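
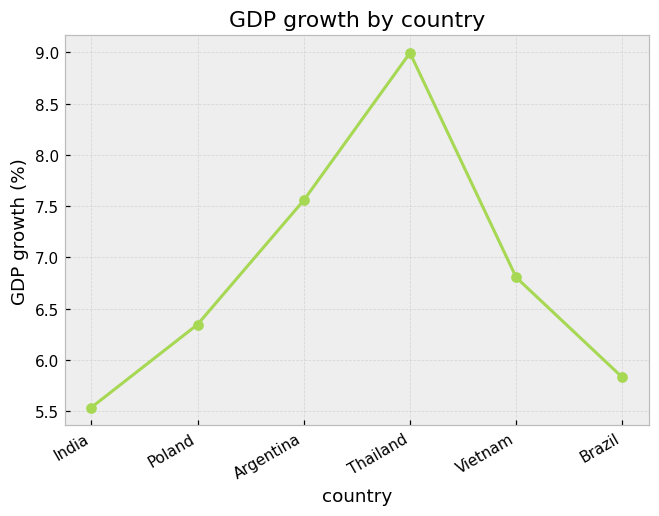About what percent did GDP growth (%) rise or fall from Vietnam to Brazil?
Vietnam ≈ 7.0, Brazil ≈ 6.0; (6.0 − 7.0) / 7.0 ≈ -14.3%.

≈ -14.3%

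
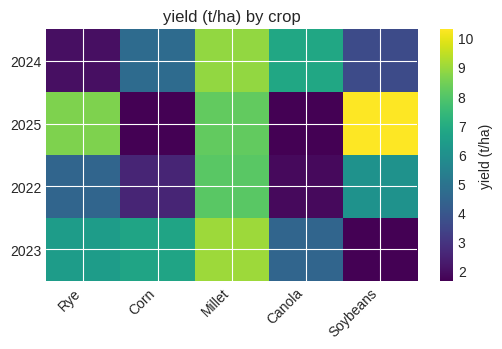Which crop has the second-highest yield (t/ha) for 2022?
Top 3 for 2022: Millet ≈ 8, Soybeans ≈ 6, Rye ≈ 4.

Soybeans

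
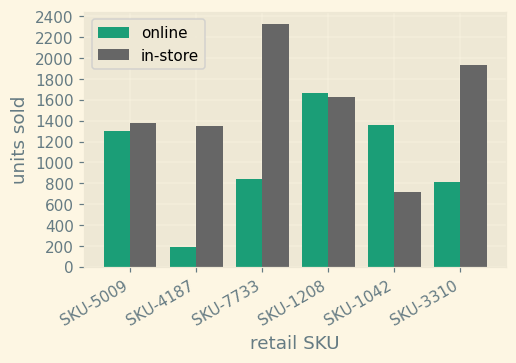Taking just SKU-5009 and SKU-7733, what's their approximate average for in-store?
≈ 1900

(1400 + 2400) / 2 ≈ 1900.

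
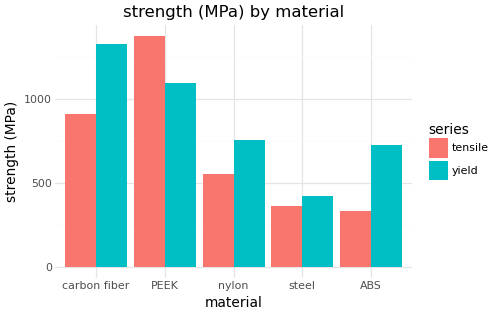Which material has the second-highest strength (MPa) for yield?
Top 3 for yield: carbon fiber ≈ 1400, PEEK ≈ 1000, nylon ≈ 800.

PEEK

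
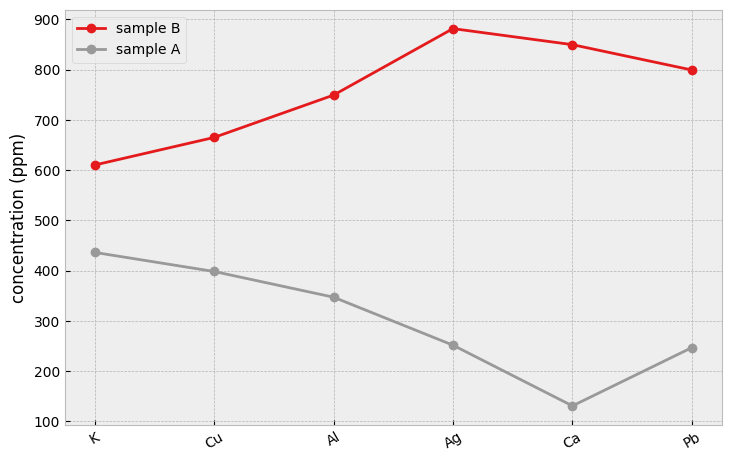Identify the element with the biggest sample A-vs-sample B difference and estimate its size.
Ca, ≈ 700 ppm

Ca: sample A ≈ 100, sample B ≈ 800 → gap ≈ 700. Next-largest (Ag) is only ≈ 600.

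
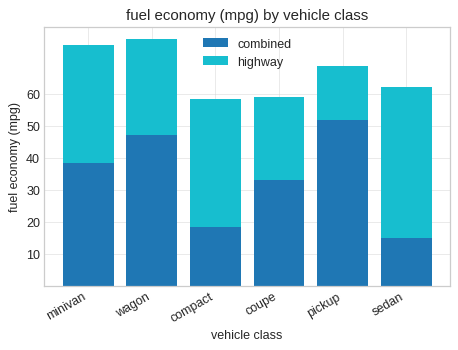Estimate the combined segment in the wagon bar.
≈ 50

combined top ≈ 50, bottom ≈ 0; segment ≈ 50.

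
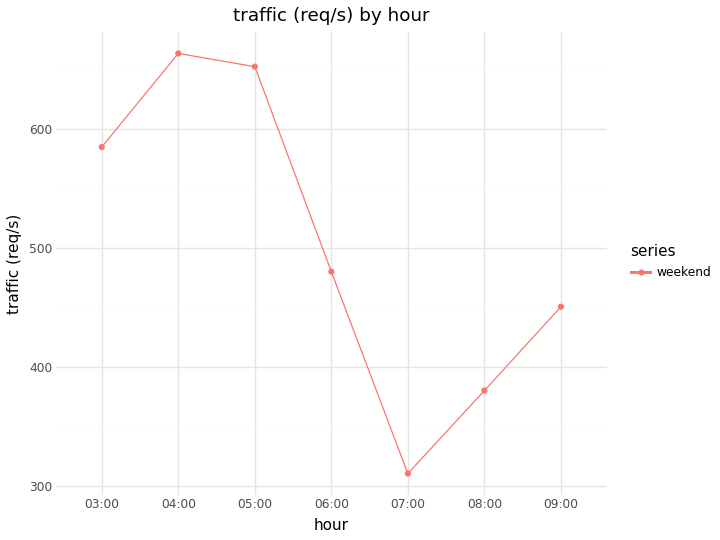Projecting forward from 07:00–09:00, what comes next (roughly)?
≈ 525

Last three: 300, 400, 450 → slope ≈ 75/step → next ≈ 525.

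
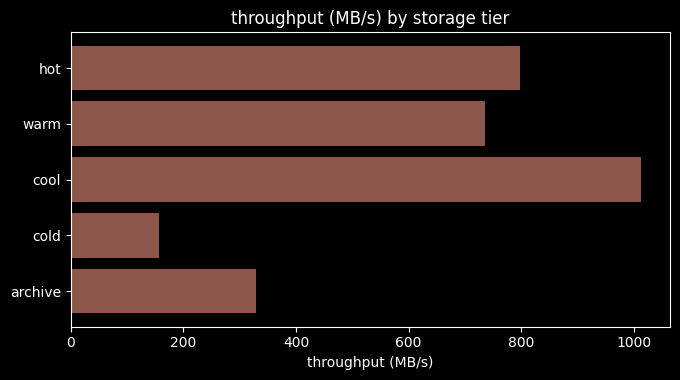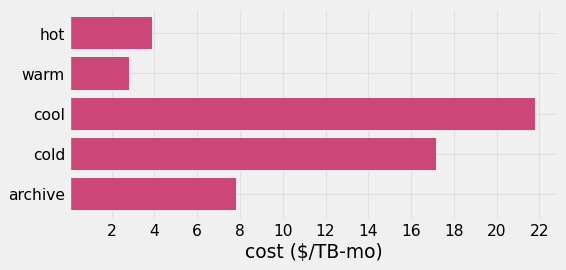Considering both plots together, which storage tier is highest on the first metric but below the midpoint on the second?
hot

Chart 2 median cost ($/TB-mo) ≈ 8; below-median storage tiers: hot, warm. Among those, hot has the highest throughput (MB/s) (≈ 800).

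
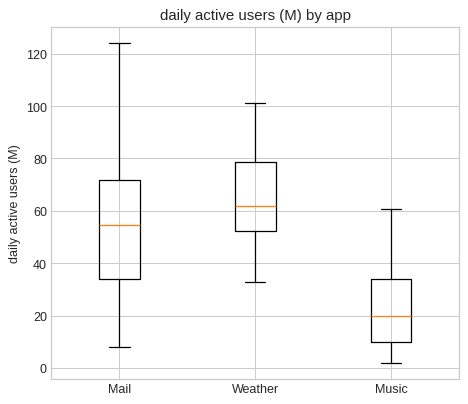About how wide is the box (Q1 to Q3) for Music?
≈ 25

Q3 ≈ 35, Q1 ≈ 10; IQR ≈ 25.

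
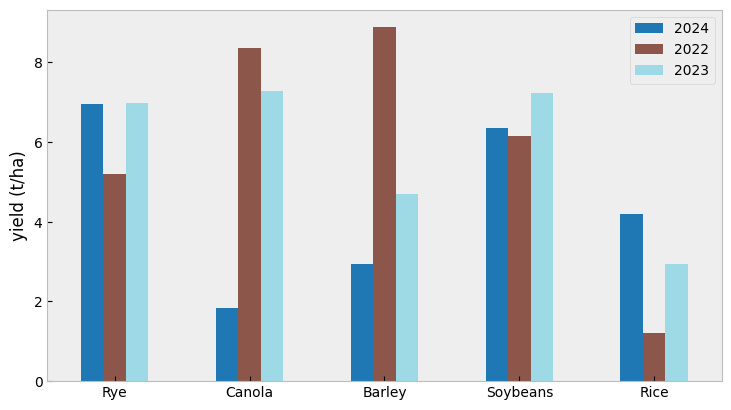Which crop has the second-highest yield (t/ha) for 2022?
Top 3 for 2022: Barley ≈ 9, Canola ≈ 8, Soybeans ≈ 6.

Canola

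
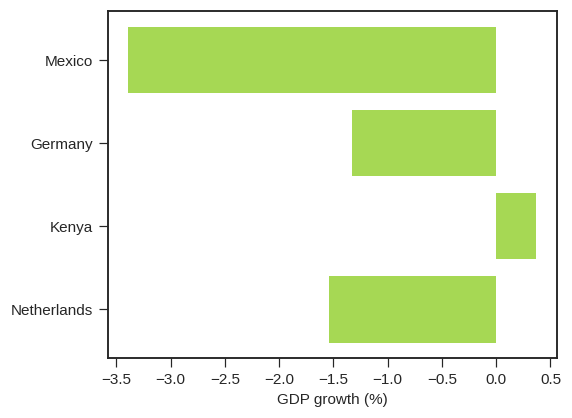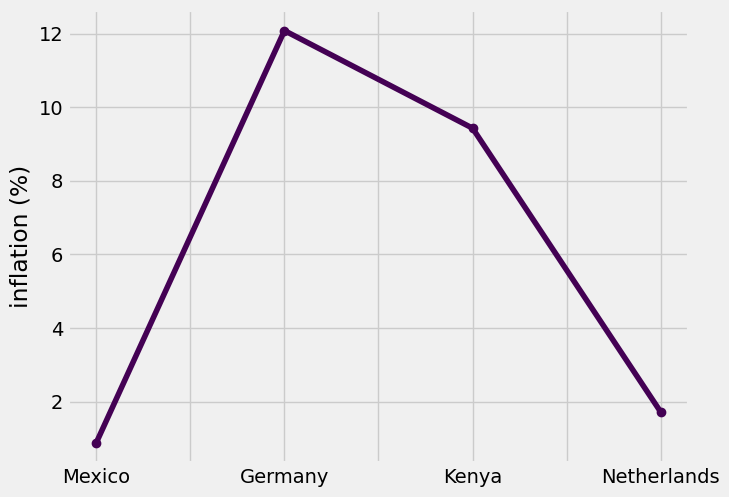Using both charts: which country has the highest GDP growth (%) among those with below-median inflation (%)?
Netherlands

Chart 2 median inflation (%) ≈ 6; below-median countries: Mexico, Netherlands. Among those, Netherlands has the highest GDP growth (%) (≈ -1.55).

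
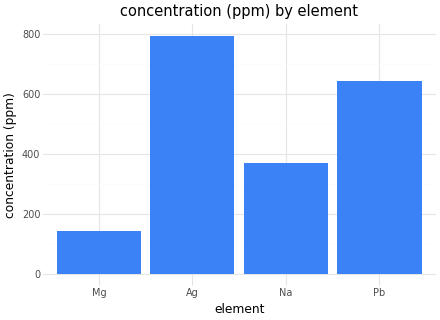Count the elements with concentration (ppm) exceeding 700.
1

Above 700: Ag.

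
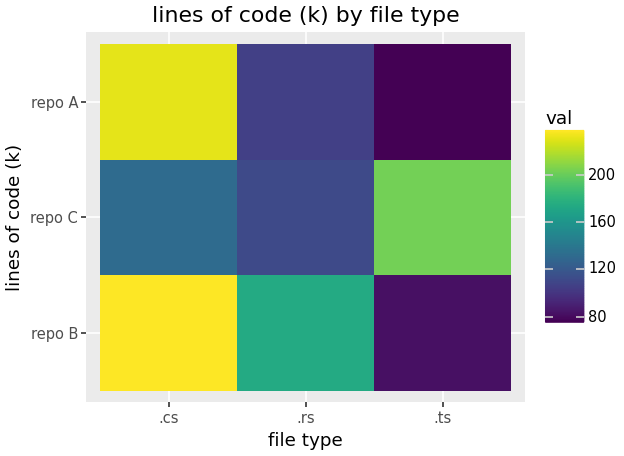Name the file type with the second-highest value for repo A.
Top 3 for repo A: .cs ≈ 240, .rs ≈ 100, .ts ≈ 80.

.rs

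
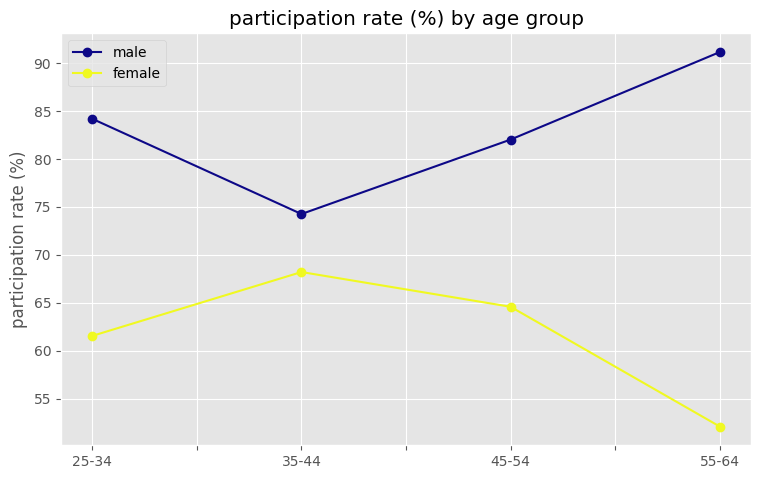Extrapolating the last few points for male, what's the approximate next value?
Last three: 75, 80, 90 → slope ≈ 7.5/step → next ≈ 97.5.

≈ 97.5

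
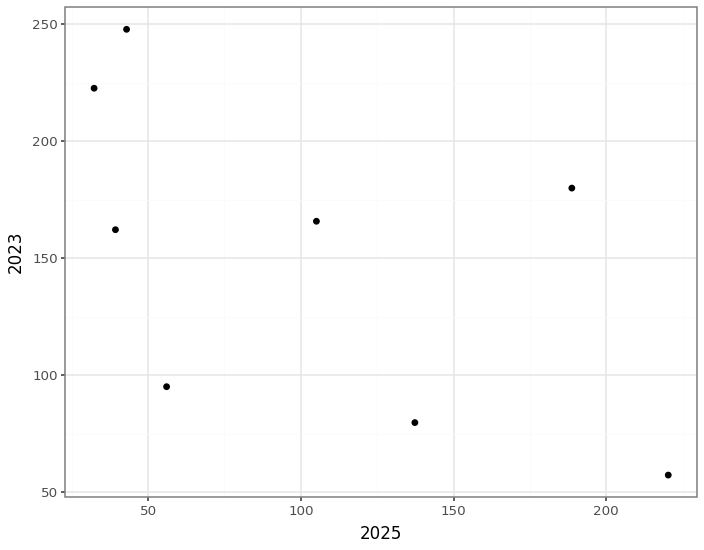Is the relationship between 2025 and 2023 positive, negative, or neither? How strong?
negative, moderate

Points are negatively correlated; moderate (|r| ≈ 0.6).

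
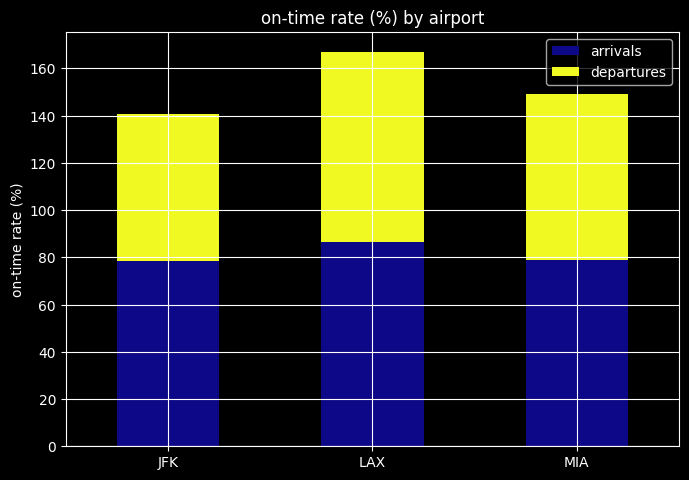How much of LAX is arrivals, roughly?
arrivals top ≈ 80, bottom ≈ 0; segment ≈ 80.

≈ 80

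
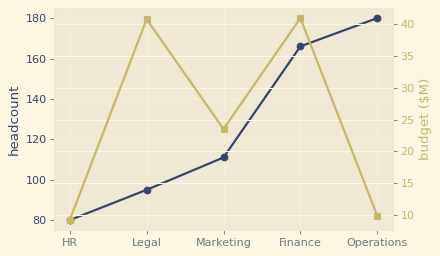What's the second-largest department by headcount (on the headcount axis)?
Top 3 (on the headcount axis): Operations ≈ 180, Finance ≈ 170, Marketing ≈ 110.

Finance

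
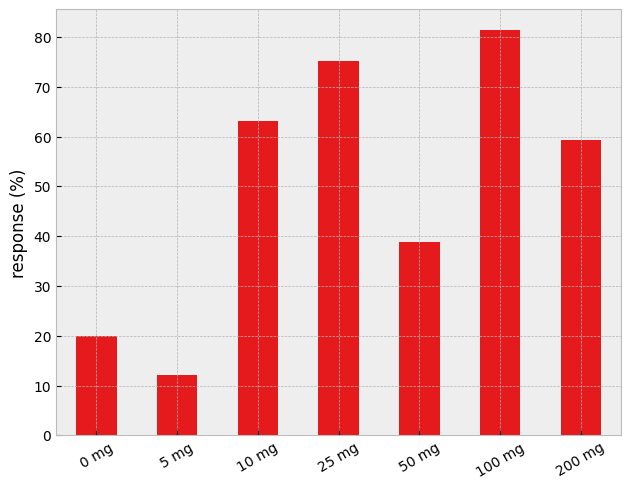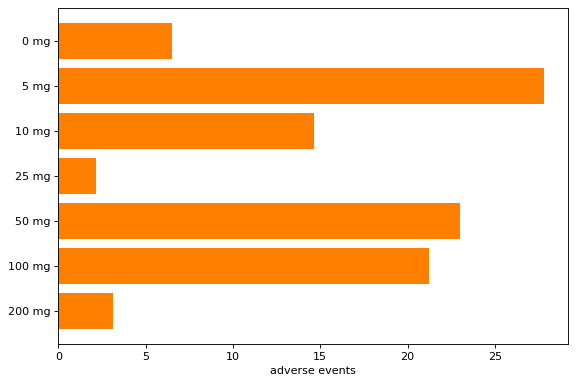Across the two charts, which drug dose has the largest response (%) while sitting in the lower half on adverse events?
Chart 2 median adverse events ≈ 15; below-median drug doses: 0 mg, 25 mg, 200 mg. Among those, 25 mg has the highest response (%) (≈ 80).

25 mg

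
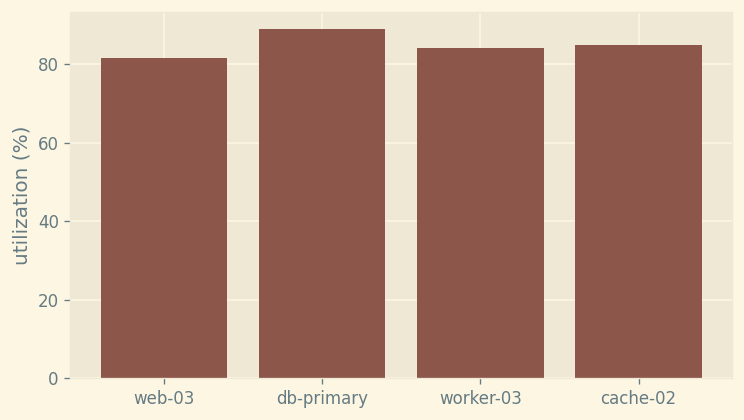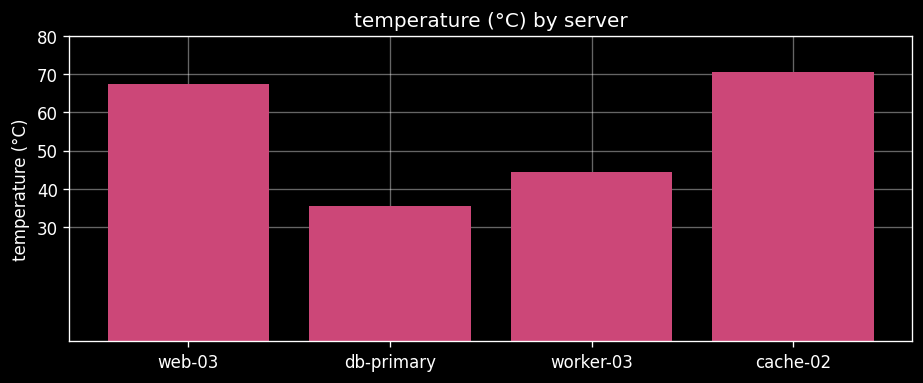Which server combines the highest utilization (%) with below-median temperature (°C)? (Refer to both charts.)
Chart 2 median temperature (°C) ≈ 60; below-median servers: db-primary, worker-03. Among those, db-primary has the highest utilization (%) (≈ 90).

db-primary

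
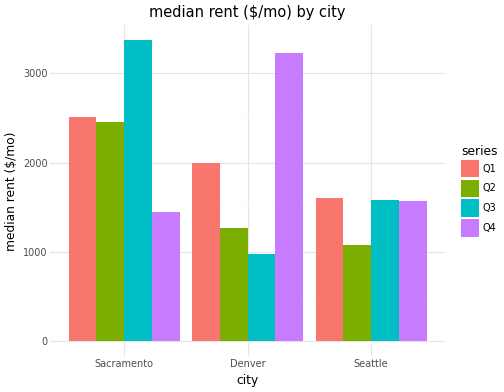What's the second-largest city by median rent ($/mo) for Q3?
Top 3 for Q3: Sacramento ≈ 3500, Seattle ≈ 1500, Denver ≈ 1000.

Seattle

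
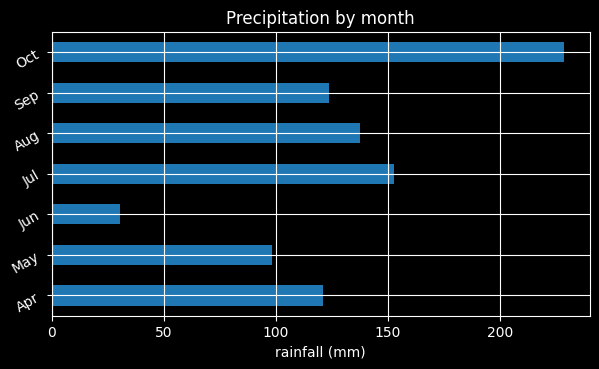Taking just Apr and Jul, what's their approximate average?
(120 + 160) / 2 ≈ 140.

≈ 140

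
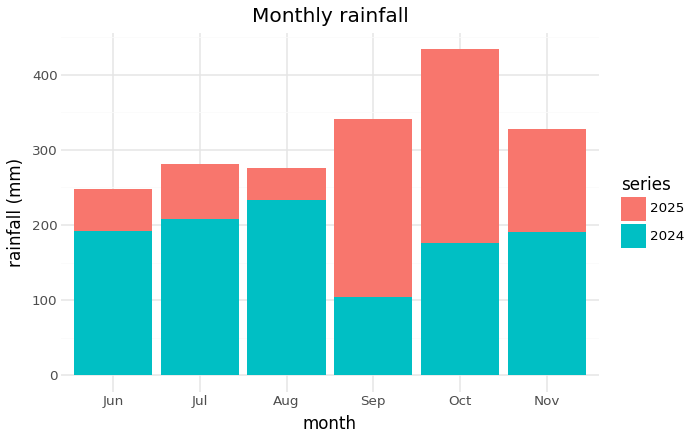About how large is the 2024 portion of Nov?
≈ 200

2024 top ≈ 200, bottom ≈ 0; segment ≈ 200.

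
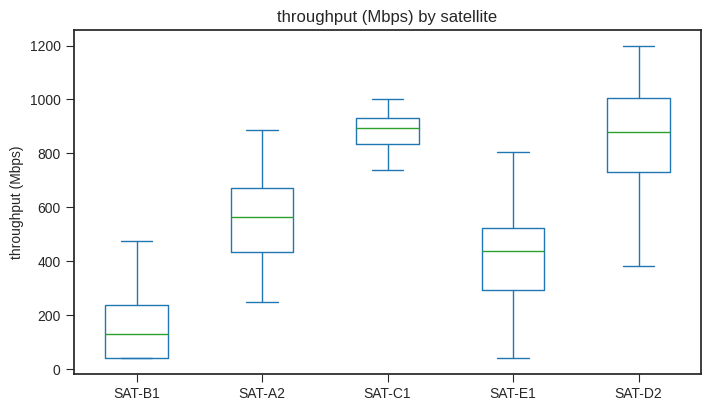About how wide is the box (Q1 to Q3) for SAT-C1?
≈ 100

Q3 ≈ 900, Q1 ≈ 800; IQR ≈ 100.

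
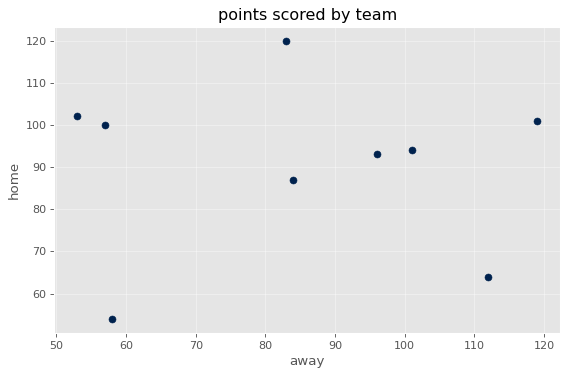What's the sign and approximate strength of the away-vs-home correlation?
Points are roughly uncorrelated; weak (|r| ≈ 0.0).

no clear correlation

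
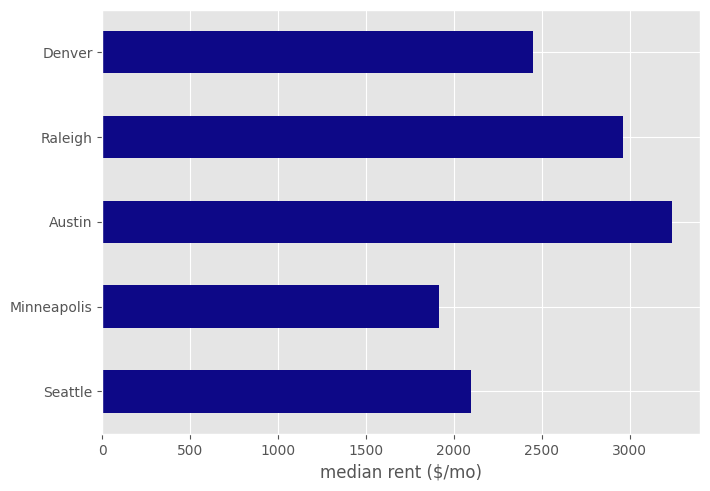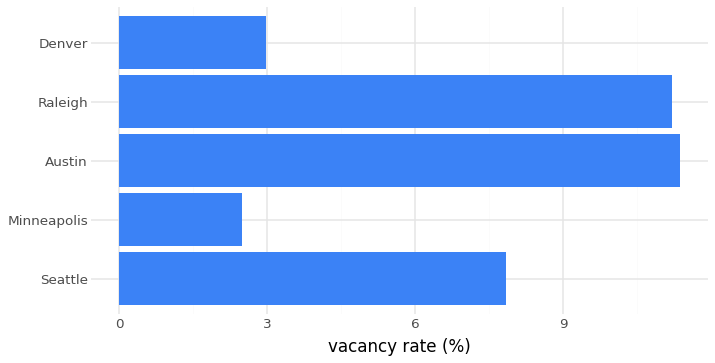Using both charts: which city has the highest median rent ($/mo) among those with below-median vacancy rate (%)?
Denver

Chart 2 median vacancy rate (%) ≈ 8; below-median cities: Minneapolis, Denver. Among those, Denver has the highest median rent ($/mo) (≈ 2500).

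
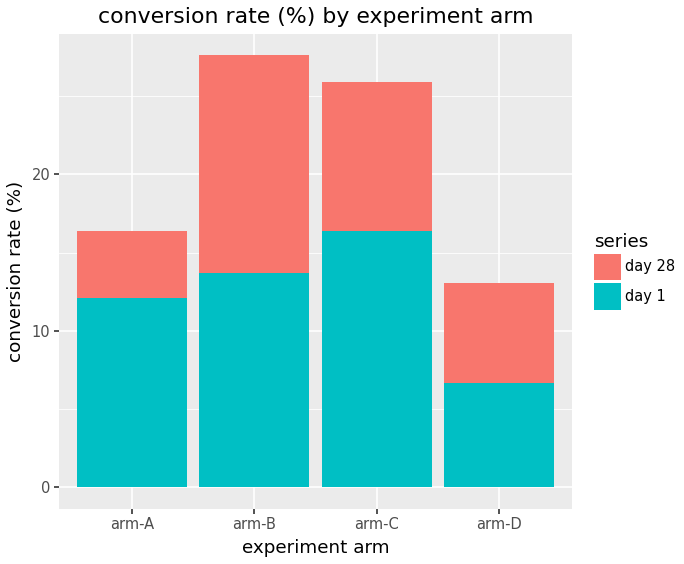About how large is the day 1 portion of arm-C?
day 1 top ≈ 15, bottom ≈ 0; segment ≈ 15.

≈ 15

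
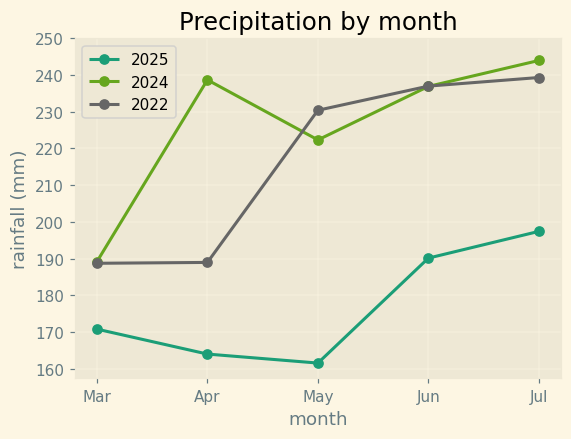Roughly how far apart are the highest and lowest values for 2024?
≈ 50

Max Jul ≈ 240, min Mar ≈ 190; range ≈ 50.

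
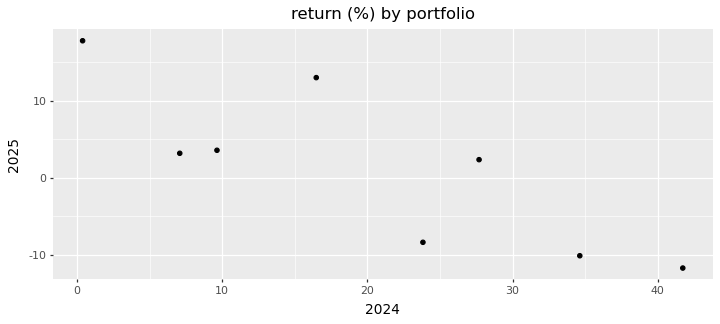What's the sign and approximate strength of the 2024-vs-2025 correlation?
negative, strong

Points are negatively correlated; strong (|r| ≈ 0.8).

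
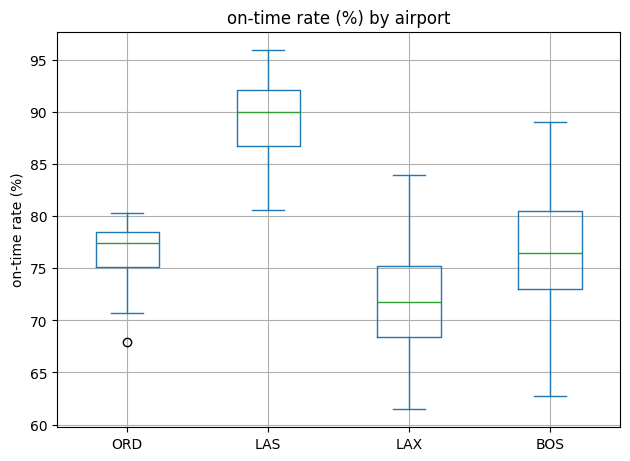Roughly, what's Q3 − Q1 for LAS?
Q3 ≈ 92, Q1 ≈ 86; IQR ≈ 6.

≈ 6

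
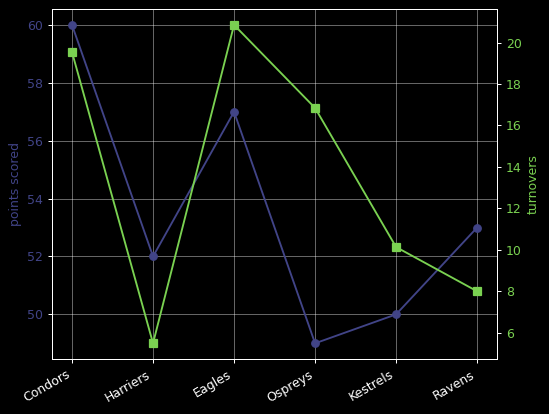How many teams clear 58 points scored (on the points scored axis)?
Above 58: Condors.

1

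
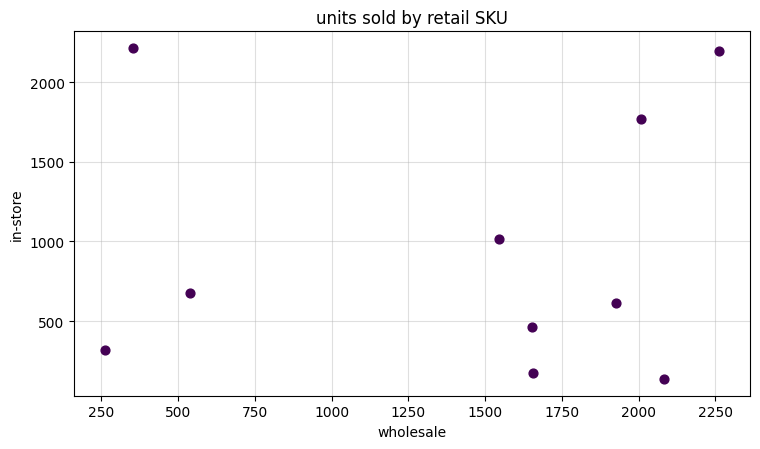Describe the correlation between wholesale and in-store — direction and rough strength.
Points are roughly uncorrelated; weak (|r| ≈ 0.0).

no clear correlation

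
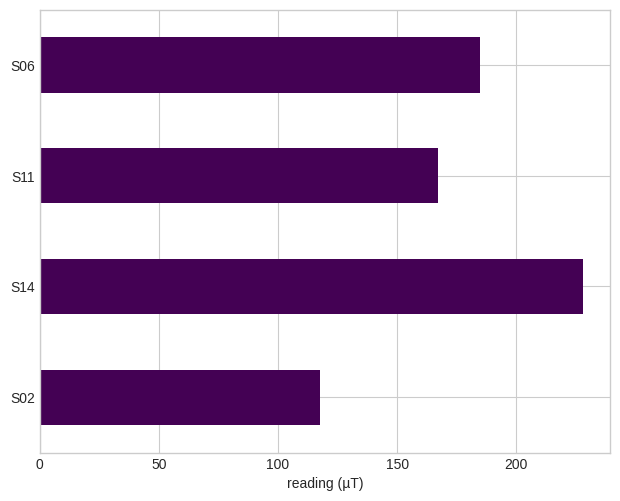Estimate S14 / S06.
S14 ≈ 220, S06 ≈ 180; 220/180 ≈ 1.22.

≈ 1.22×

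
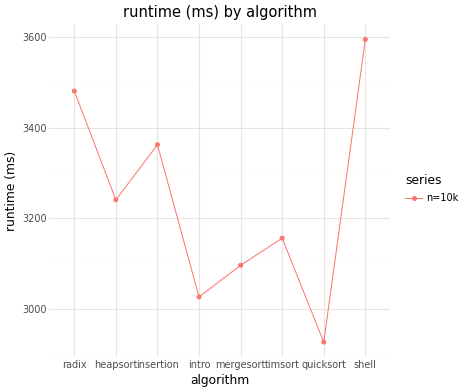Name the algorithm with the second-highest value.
Top 3: shell ≈ 3600, radix ≈ 3500, insertion ≈ 3400.

radix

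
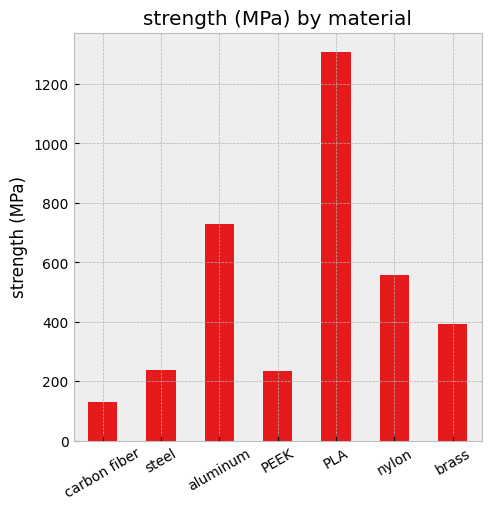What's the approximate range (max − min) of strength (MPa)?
≈ 1200

Max PLA ≈ 1400, min carbon fiber ≈ 200; range ≈ 1200.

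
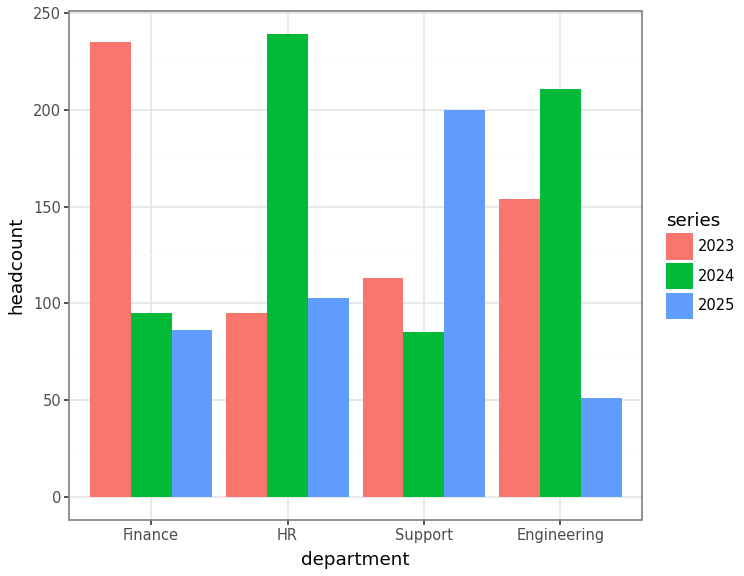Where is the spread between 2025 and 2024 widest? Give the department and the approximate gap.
Engineering, ≈ 160

Engineering: 2025 ≈ 60, 2024 ≈ 220 → gap ≈ 160. Next-largest (HR) is only ≈ 140.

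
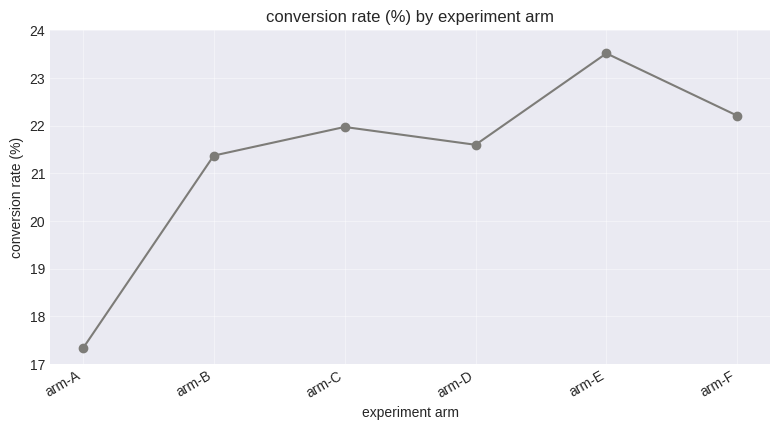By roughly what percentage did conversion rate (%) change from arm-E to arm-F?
≈ -8.3%

arm-E ≈ 24, arm-F ≈ 22; (22 − 24) / 24 ≈ -8.3%.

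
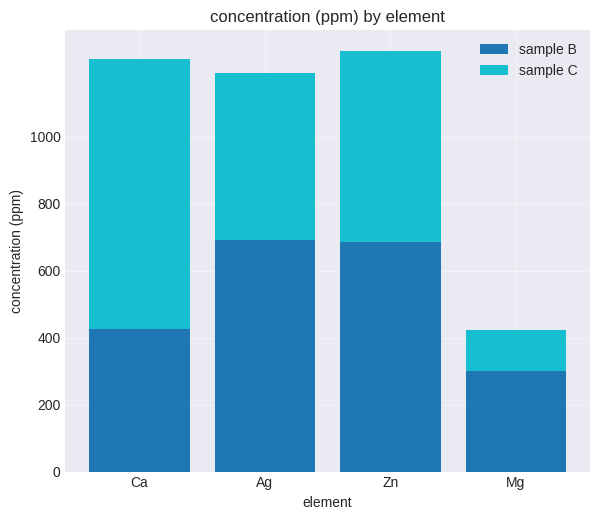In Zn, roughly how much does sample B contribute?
≈ 600

sample B top ≈ 600, bottom ≈ 0; segment ≈ 600.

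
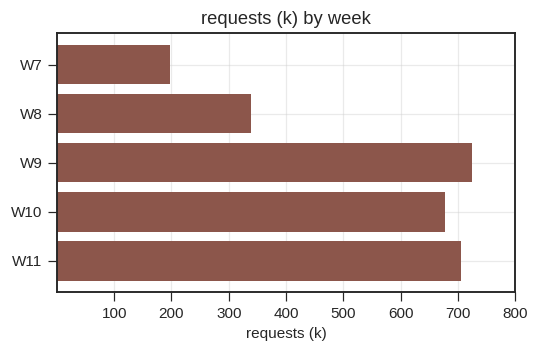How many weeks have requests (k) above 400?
3

Above 400: W9, W10, W11.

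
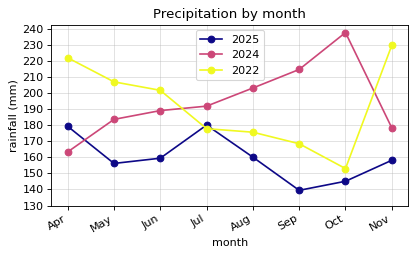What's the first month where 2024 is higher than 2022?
Jul

Jun: 2024 ≈ 190 vs 2022 ≈ 200 (not yet); Jul: 2024 ≈ 190 vs 2022 ≈ 180 (first crossover).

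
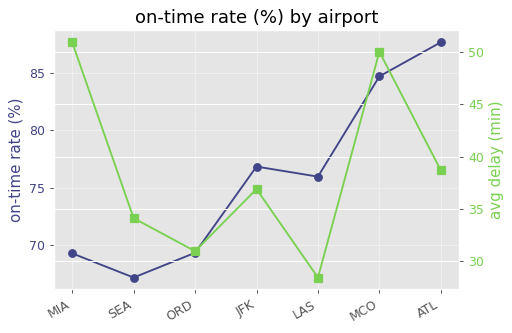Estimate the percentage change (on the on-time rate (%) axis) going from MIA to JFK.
≈ +8.6%

MIA ≈ 70, JFK ≈ 76; (76 − 70) / 70 ≈ +8.6%.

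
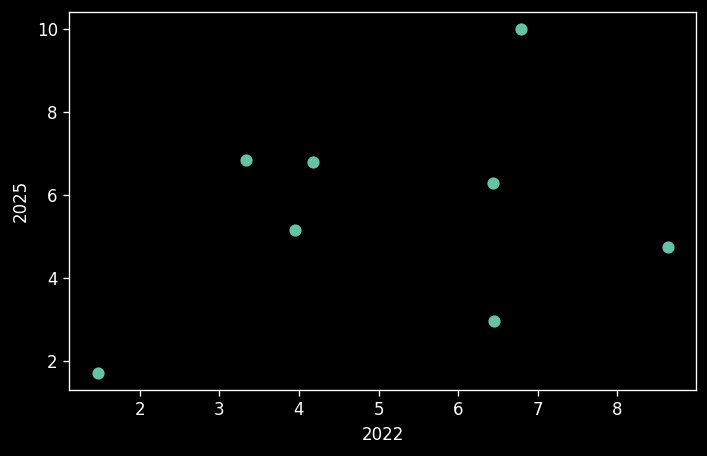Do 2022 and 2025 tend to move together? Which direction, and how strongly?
positive, weak

Points are positively correlated; weak (|r| ≈ 0.3).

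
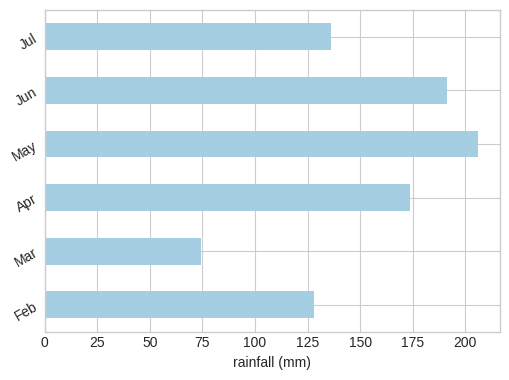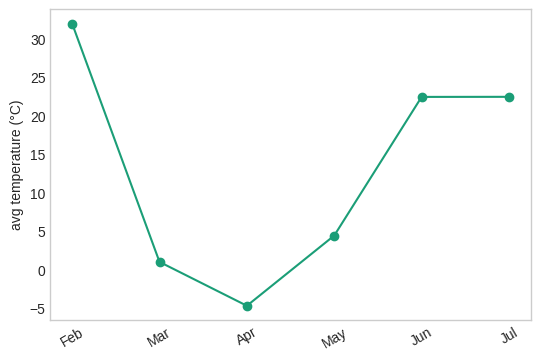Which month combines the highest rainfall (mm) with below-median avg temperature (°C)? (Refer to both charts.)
Chart 2 median avg temperature (°C) ≈ 15; below-median months: Mar, Apr, May. Among those, May has the highest rainfall (mm) (≈ 200).

May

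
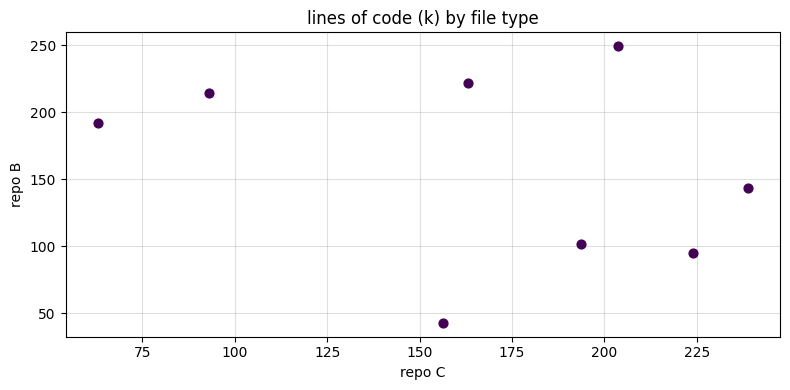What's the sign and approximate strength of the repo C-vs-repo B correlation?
negative, weak

Points are negatively correlated; weak (|r| ≈ 0.3).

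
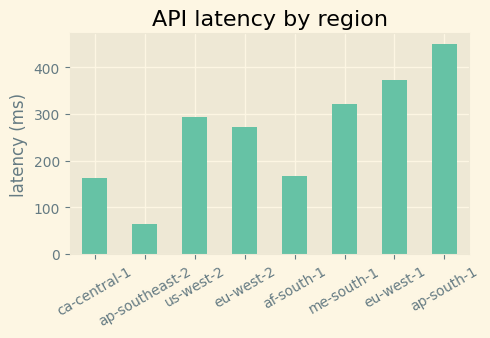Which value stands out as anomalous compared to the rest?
ap-southeast-2

ap-southeast-2 ≈ 50; the rest sit between ≈ 150 and ≈ 450.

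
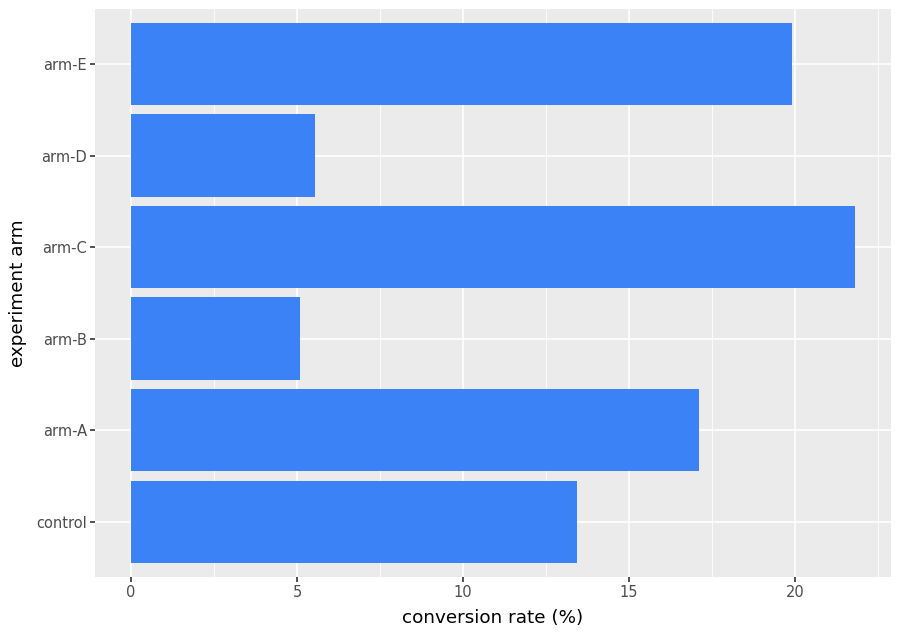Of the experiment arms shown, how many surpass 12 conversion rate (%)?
Above 12: control, arm-A, arm-C, arm-E.

4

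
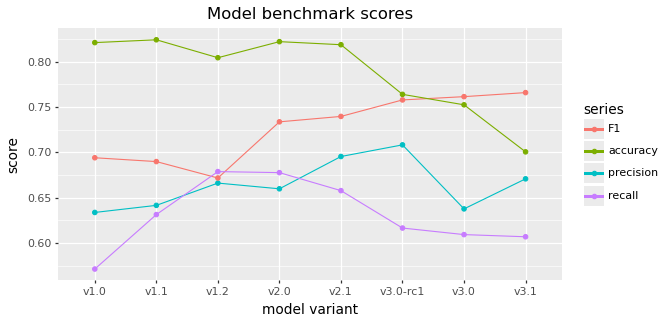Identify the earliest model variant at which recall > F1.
v1.1: recall ≈ 0.65 vs F1 ≈ 0.70 (not yet); v1.2: recall ≈ 0.70 vs F1 ≈ 0.65 (first crossover).

v1.2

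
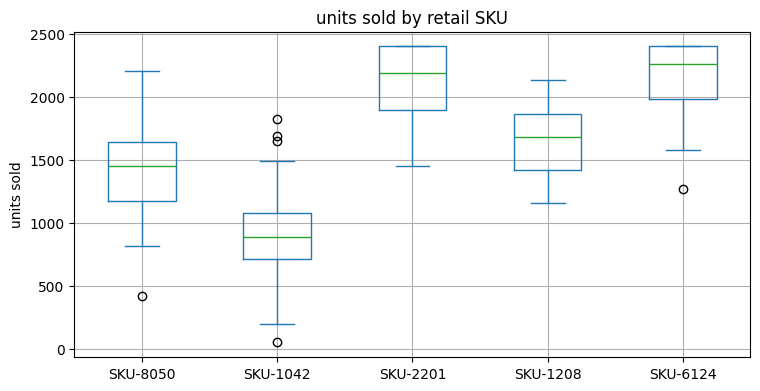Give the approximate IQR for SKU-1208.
≈ 400

Q3 ≈ 1800, Q1 ≈ 1400; IQR ≈ 400.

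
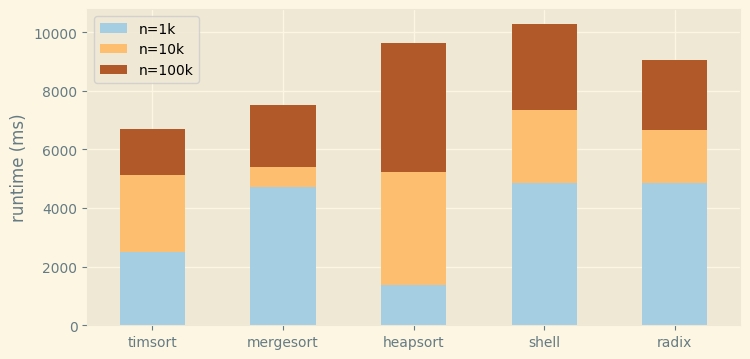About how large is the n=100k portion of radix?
≈ 2000

n=100k top ≈ 9000, bottom ≈ 7000; segment ≈ 2000.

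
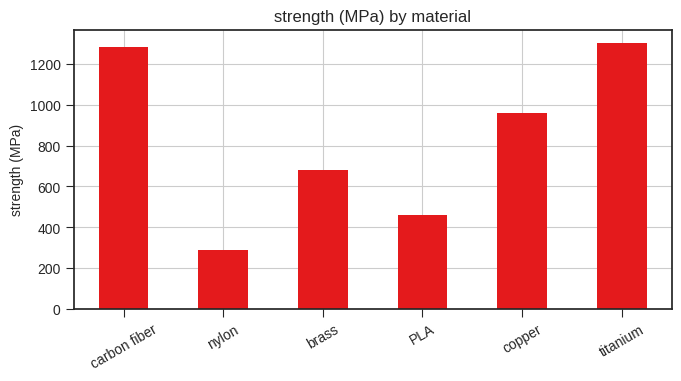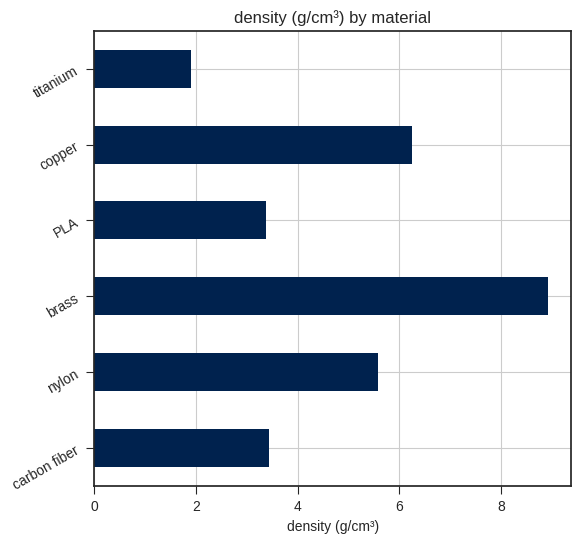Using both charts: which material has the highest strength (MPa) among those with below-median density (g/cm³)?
titanium

Chart 2 median density (g/cm³) ≈ 5; below-median materials: carbon fiber, PLA, titanium. Among those, titanium has the highest strength (MPa) (≈ 1400).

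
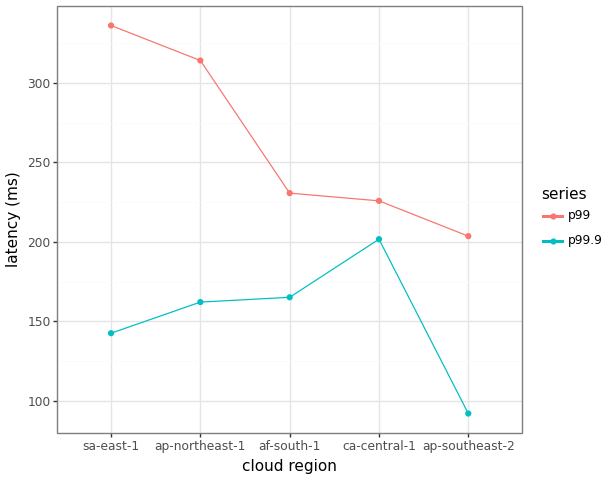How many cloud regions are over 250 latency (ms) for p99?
2

Above 250: sa-east-1, ap-northeast-1.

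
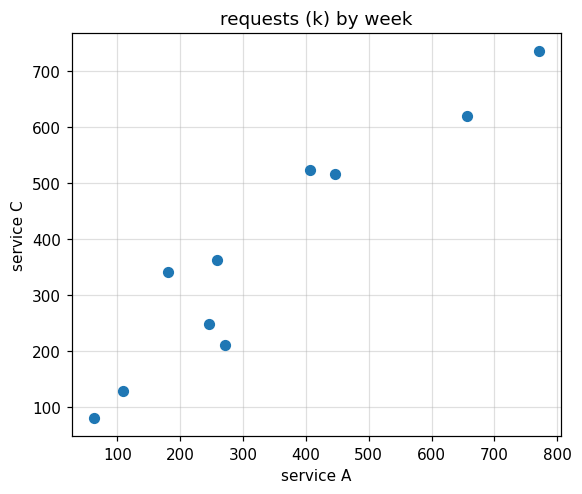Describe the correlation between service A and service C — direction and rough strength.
Points are positively correlated; strong (|r| ≈ 0.9).

positive, strong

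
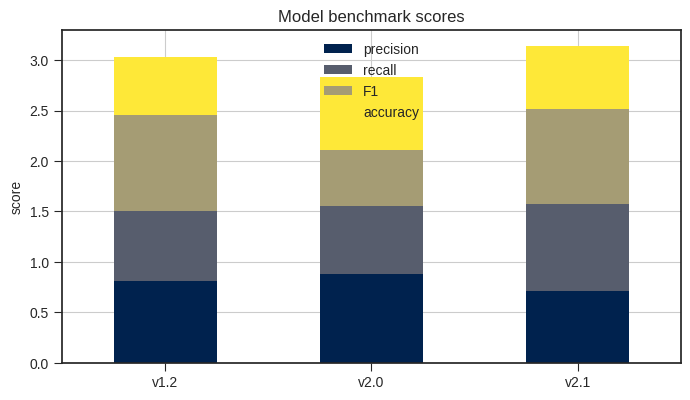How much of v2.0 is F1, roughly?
≈ 0.5

F1 top ≈ 2.0, bottom ≈ 1.5; segment ≈ 0.5.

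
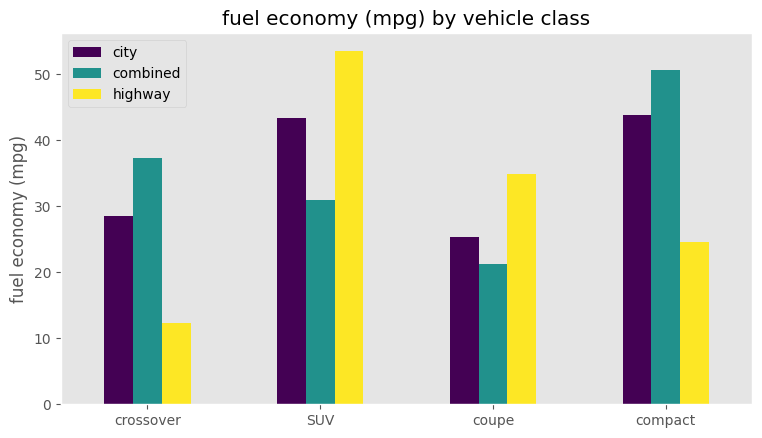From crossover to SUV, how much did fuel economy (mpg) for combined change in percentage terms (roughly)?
≈ -14.3%

crossover ≈ 35, SUV ≈ 30; (30 − 35) / 35 ≈ -14.3%.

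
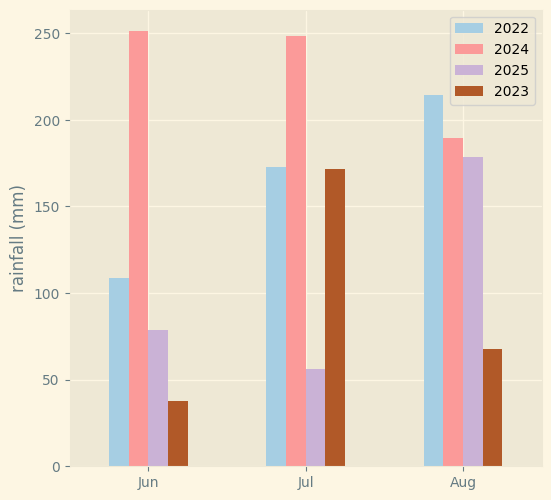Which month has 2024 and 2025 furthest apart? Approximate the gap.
Jul: 2024 ≈ 250, 2025 ≈ 50 → gap ≈ 200. Next-largest (Jun) is only ≈ 175.

Jul, ≈ 200 mm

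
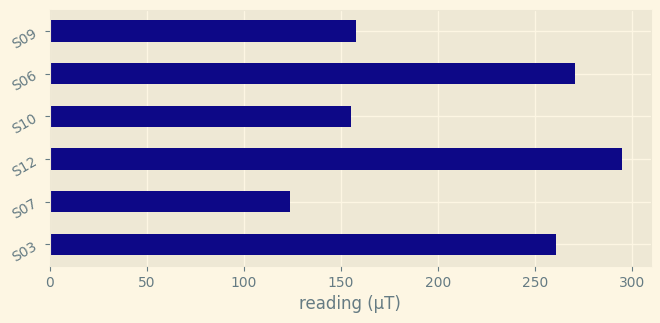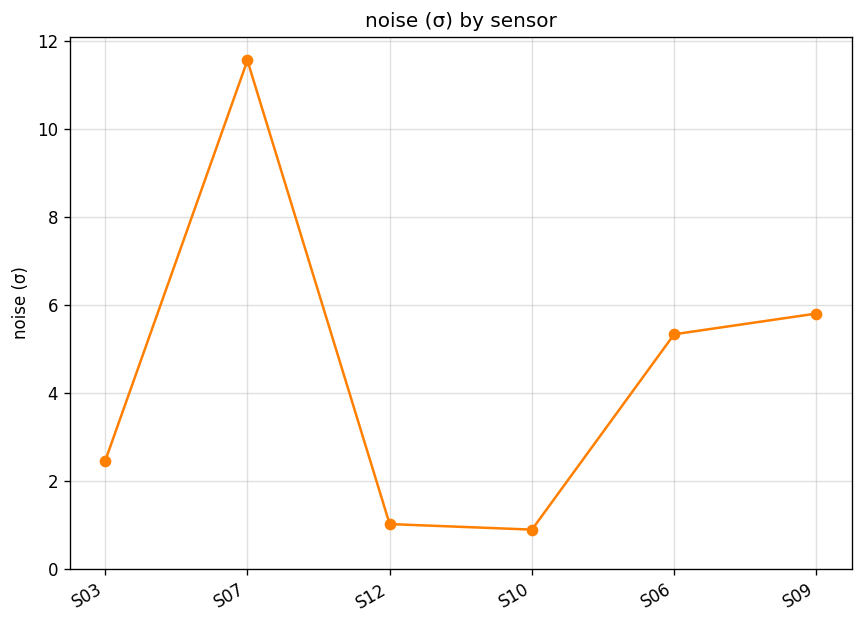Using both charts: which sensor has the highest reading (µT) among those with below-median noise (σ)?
S12

Chart 2 median noise (σ) ≈ 4; below-median sensors: S03, S12, S10. Among those, S12 has the highest reading (µT) (≈ 300).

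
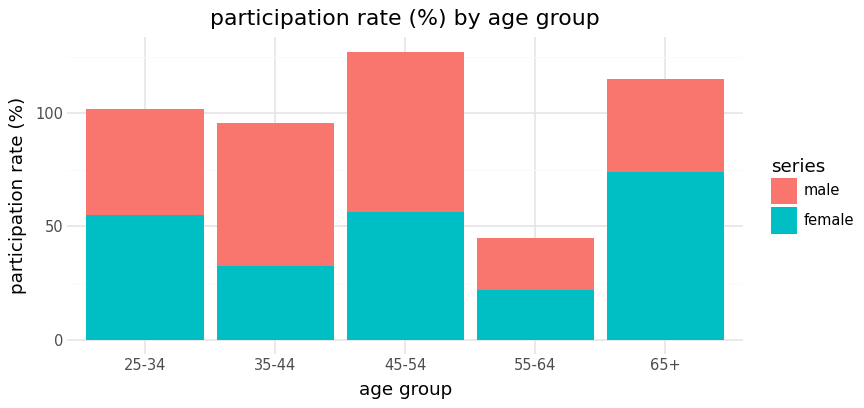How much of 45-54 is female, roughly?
female top ≈ 60, bottom ≈ 0; segment ≈ 60.

≈ 60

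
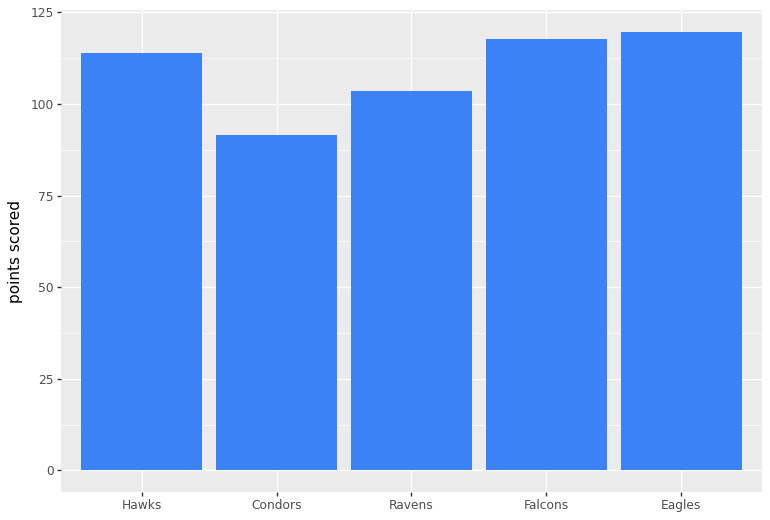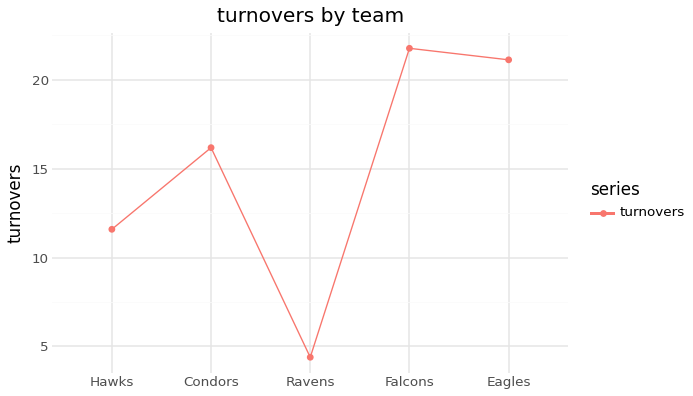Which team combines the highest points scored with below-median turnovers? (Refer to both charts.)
Hawks

Chart 2 median turnovers ≈ 16; below-median teams: Hawks, Ravens. Among those, Hawks has the highest points scored (≈ 120).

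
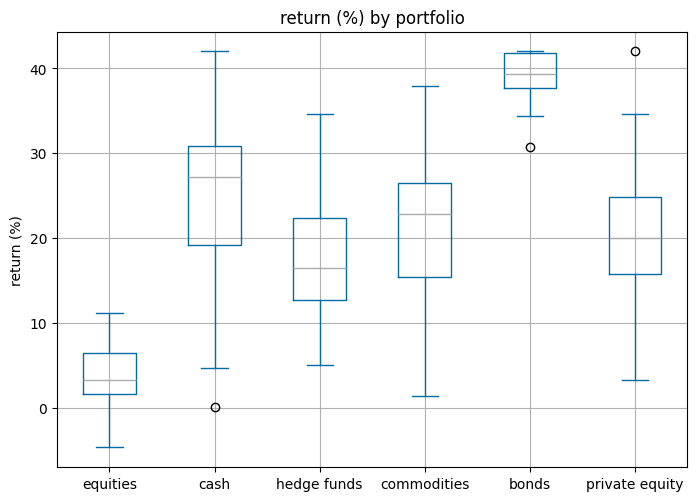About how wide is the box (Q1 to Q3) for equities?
≈ 5

Q3 ≈ 5, Q1 ≈ 0; IQR ≈ 5.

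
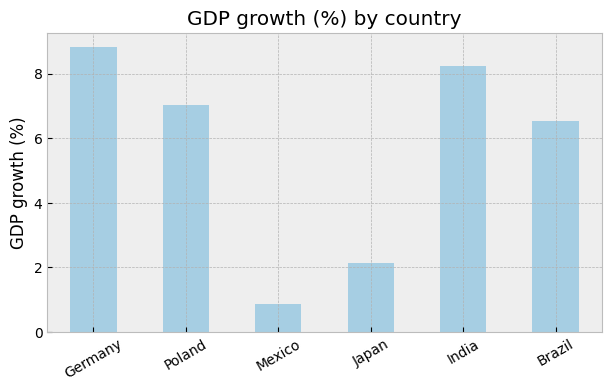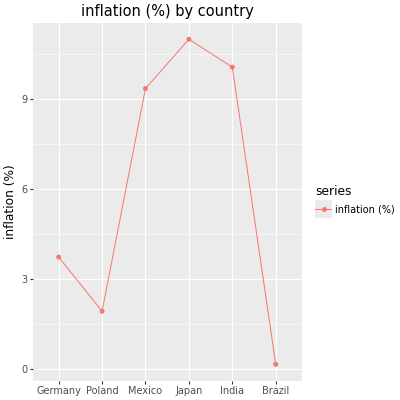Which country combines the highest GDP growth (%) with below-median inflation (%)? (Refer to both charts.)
Chart 2 median inflation (%) ≈ 6; below-median countries: Germany, Poland, Brazil. Among those, Germany has the highest GDP growth (%) (≈ 9).

Germany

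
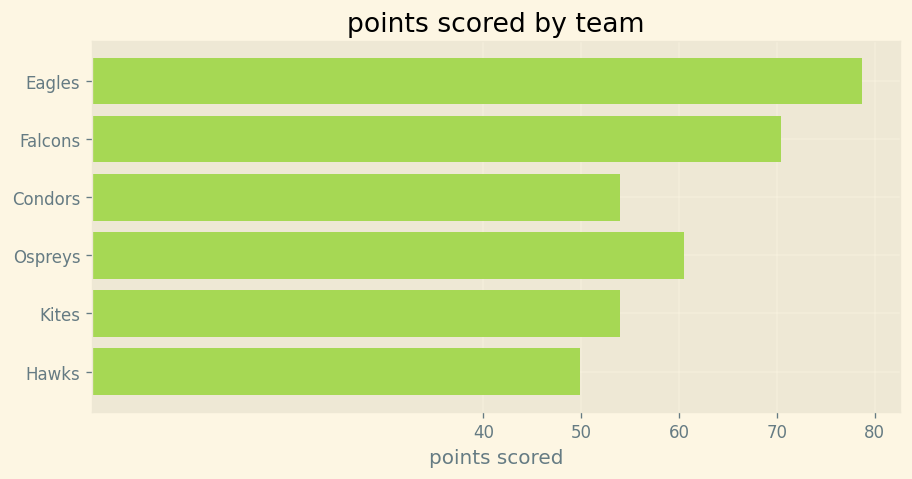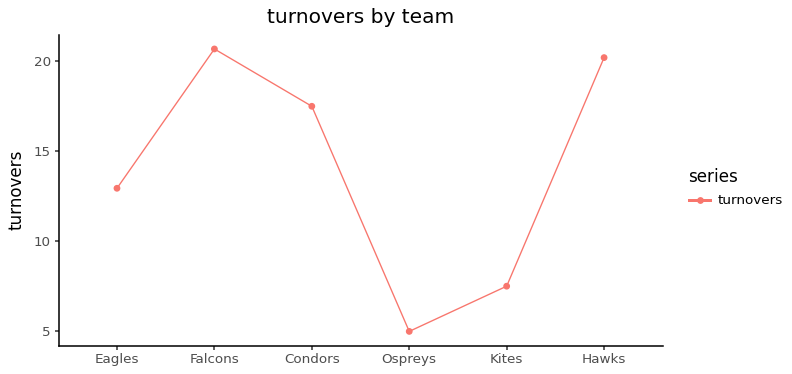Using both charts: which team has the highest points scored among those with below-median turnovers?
Eagles

Chart 2 median turnovers ≈ 16; below-median teams: Eagles, Ospreys, Kites. Among those, Eagles has the highest points scored (≈ 80).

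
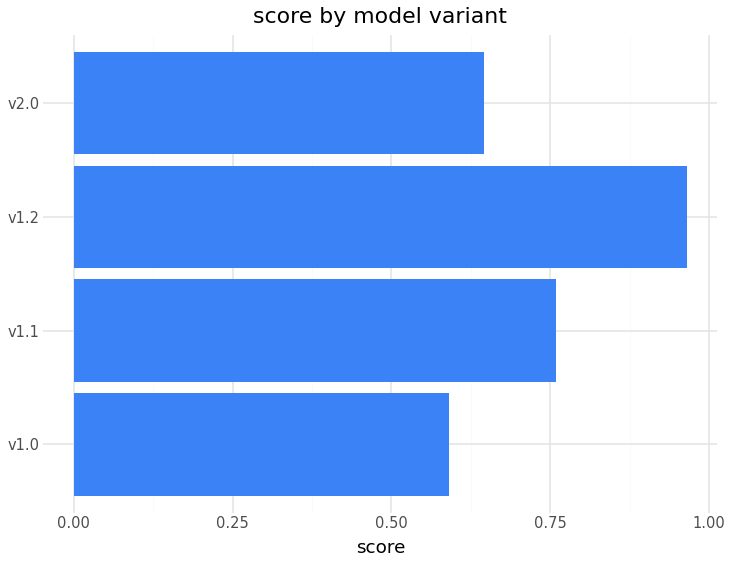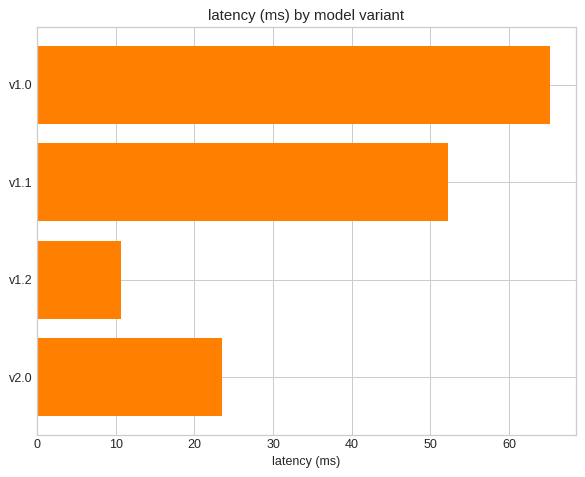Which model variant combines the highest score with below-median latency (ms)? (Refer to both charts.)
v1.2

Chart 2 median latency (ms) ≈ 40; below-median model variants: v1.2, v2.0. Among those, v1.2 has the highest score (≈ 1).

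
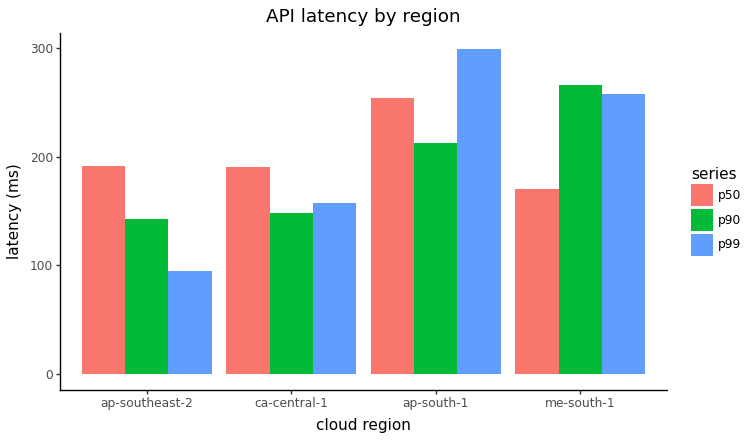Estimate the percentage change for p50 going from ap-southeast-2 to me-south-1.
≈ -12.5%

ap-southeast-2 ≈ 200, me-south-1 ≈ 175; (175 − 200) / 200 ≈ -12.5%.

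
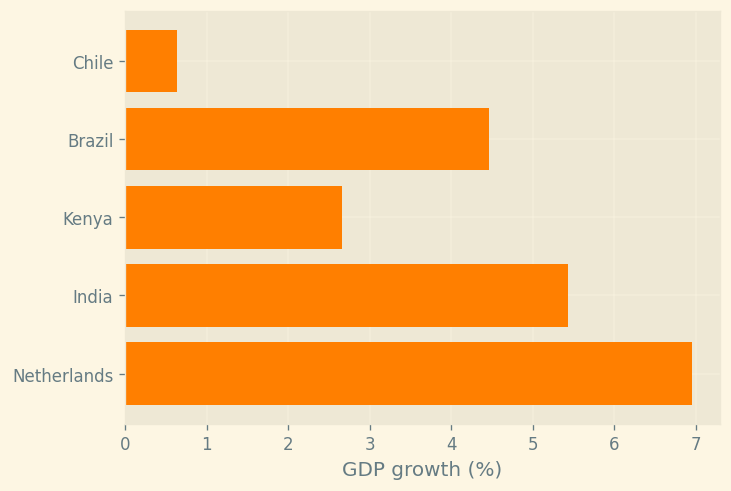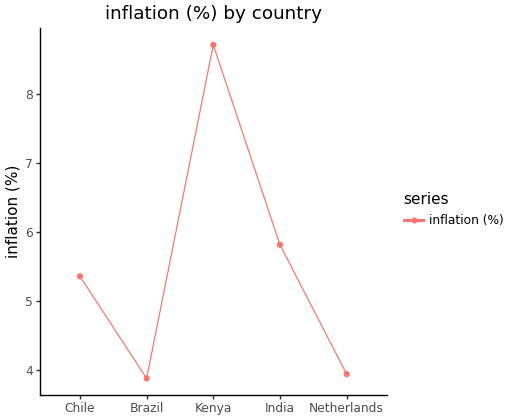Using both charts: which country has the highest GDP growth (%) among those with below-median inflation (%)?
Chart 2 median inflation (%) ≈ 5; below-median countries: Brazil, Netherlands. Among those, Netherlands has the highest GDP growth (%) (≈ 7).

Netherlands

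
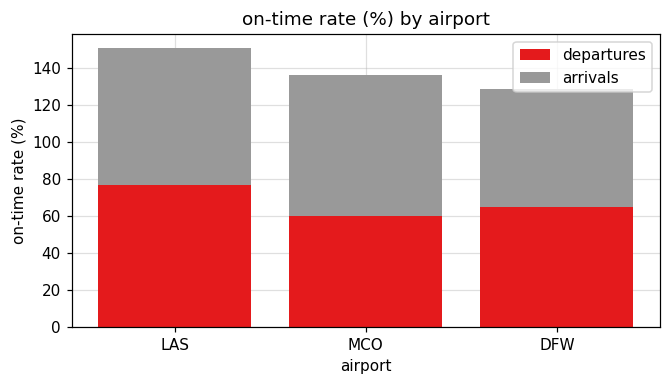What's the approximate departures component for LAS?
≈ 80

departures top ≈ 80, bottom ≈ 0; segment ≈ 80.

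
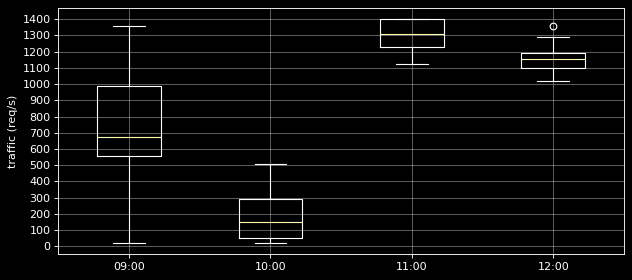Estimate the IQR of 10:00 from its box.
≈ 200

Q3 ≈ 300, Q1 ≈ 100; IQR ≈ 200.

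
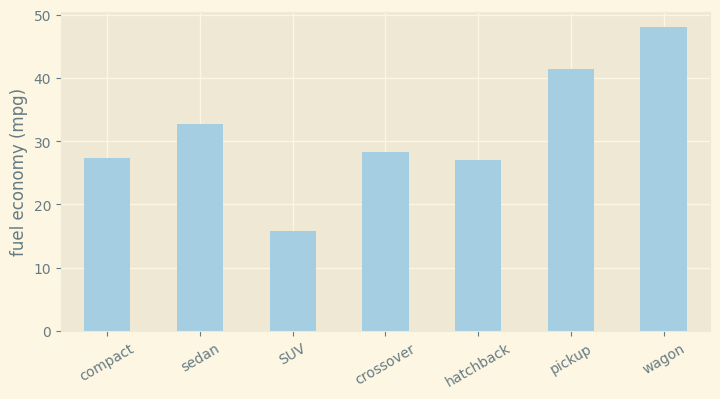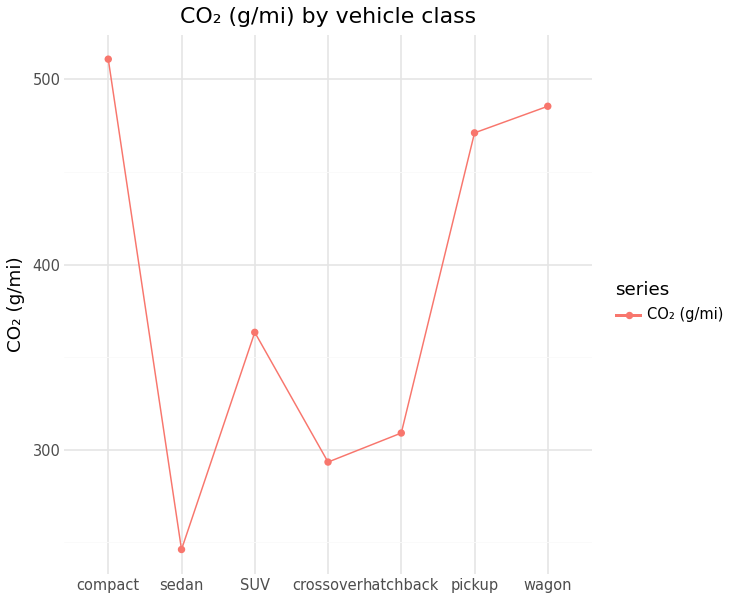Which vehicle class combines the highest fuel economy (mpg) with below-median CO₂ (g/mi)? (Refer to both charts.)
sedan

Chart 2 median CO₂ (g/mi) ≈ 350; below-median vehicle classes: sedan, crossover, hatchback. Among those, sedan has the highest fuel economy (mpg) (≈ 35).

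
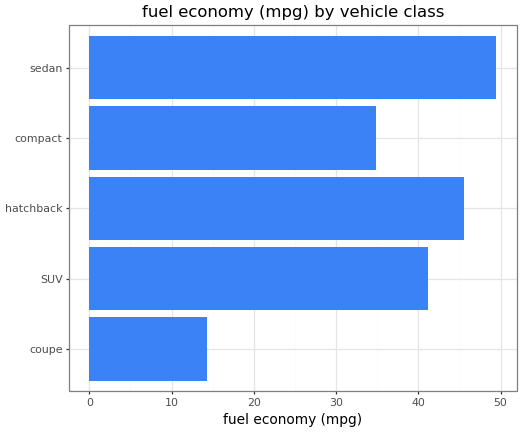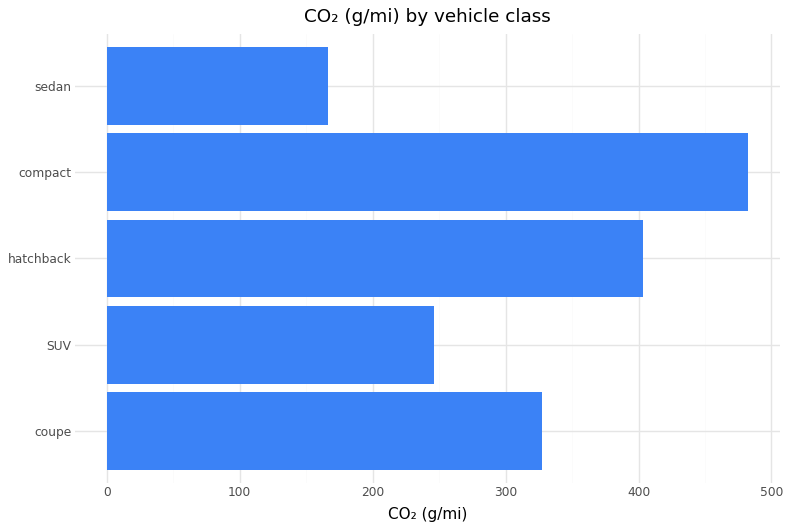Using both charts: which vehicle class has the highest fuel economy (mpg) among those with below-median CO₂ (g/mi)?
Chart 2 median CO₂ (g/mi) ≈ 350; below-median vehicle classes: SUV, sedan. Among those, sedan has the highest fuel economy (mpg) (≈ 50).

sedan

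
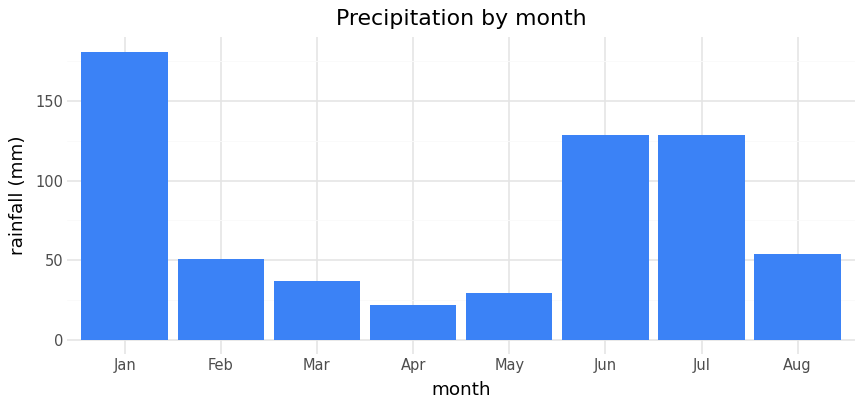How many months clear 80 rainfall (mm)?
Above 80: Jan, Jun, Jul.

3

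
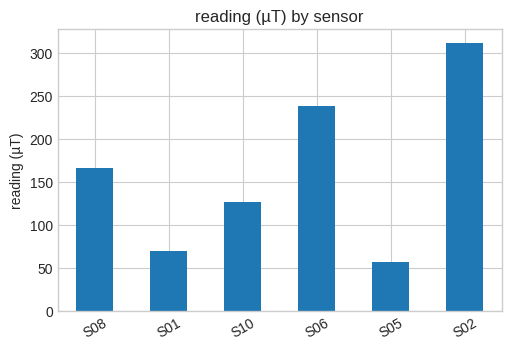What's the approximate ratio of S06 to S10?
S06 ≈ 250, S10 ≈ 150; 250/150 ≈ 1.67.

≈ 1.67×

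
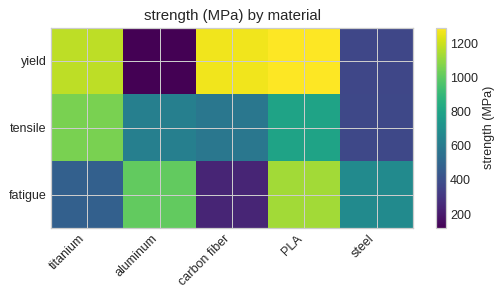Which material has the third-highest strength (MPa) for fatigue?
Top 4 for fatigue: PLA ≈ 1100, aluminum ≈ 1000, steel ≈ 700, titanium ≈ 500.

steel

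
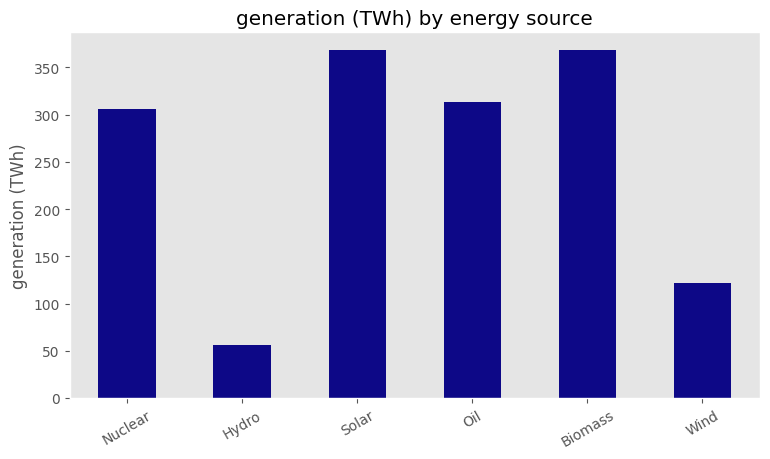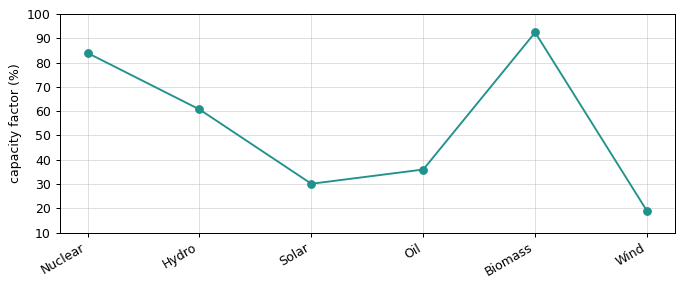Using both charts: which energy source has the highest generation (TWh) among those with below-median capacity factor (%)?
Chart 2 median capacity factor (%) ≈ 50; below-median energy sources: Solar, Oil, Wind. Among those, Solar has the highest generation (TWh) (≈ 350).

Solar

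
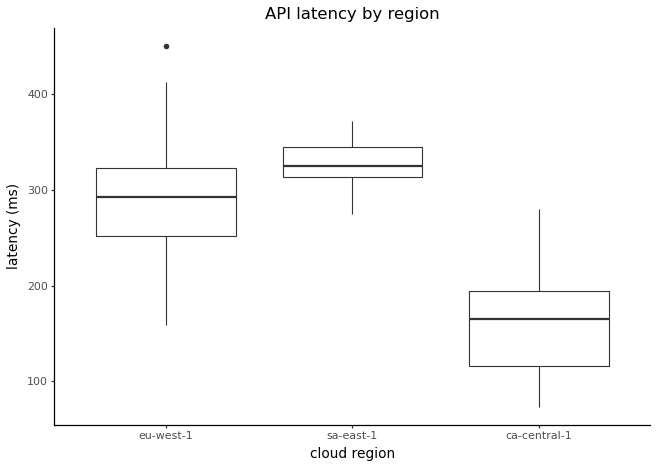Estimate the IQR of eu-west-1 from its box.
Q3 ≈ 320, Q1 ≈ 260; IQR ≈ 60.

≈ 60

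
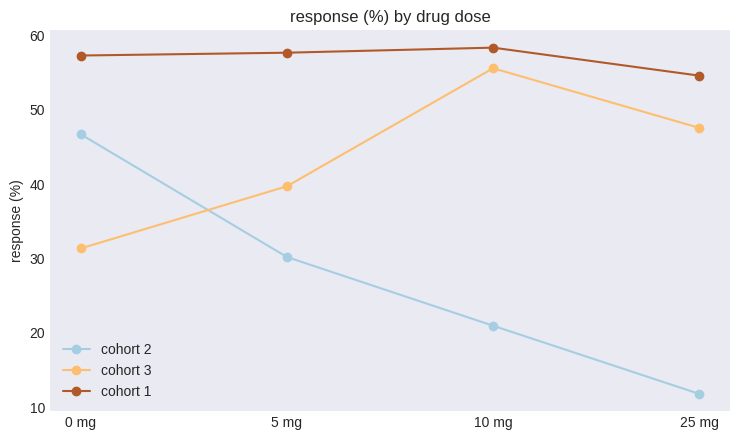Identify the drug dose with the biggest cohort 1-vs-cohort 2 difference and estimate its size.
25 mg, ≈ 45 %

25 mg: cohort 1 ≈ 55, cohort 2 ≈ 10 → gap ≈ 45. Next-largest (10 mg) is only ≈ 40.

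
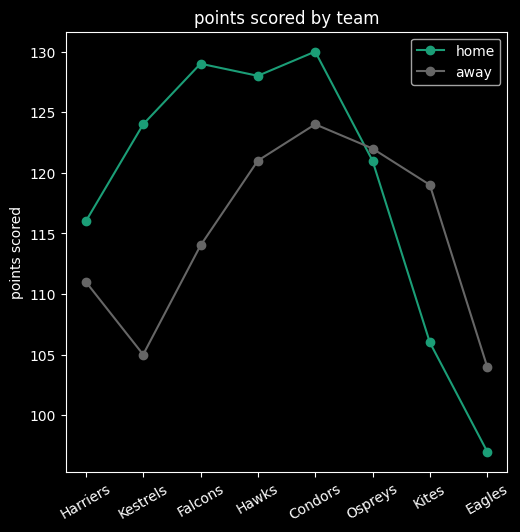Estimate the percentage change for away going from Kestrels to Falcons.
Kestrels ≈ 105, Falcons ≈ 115; (115 − 105) / 105 ≈ +9.5%.

≈ +9.5%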